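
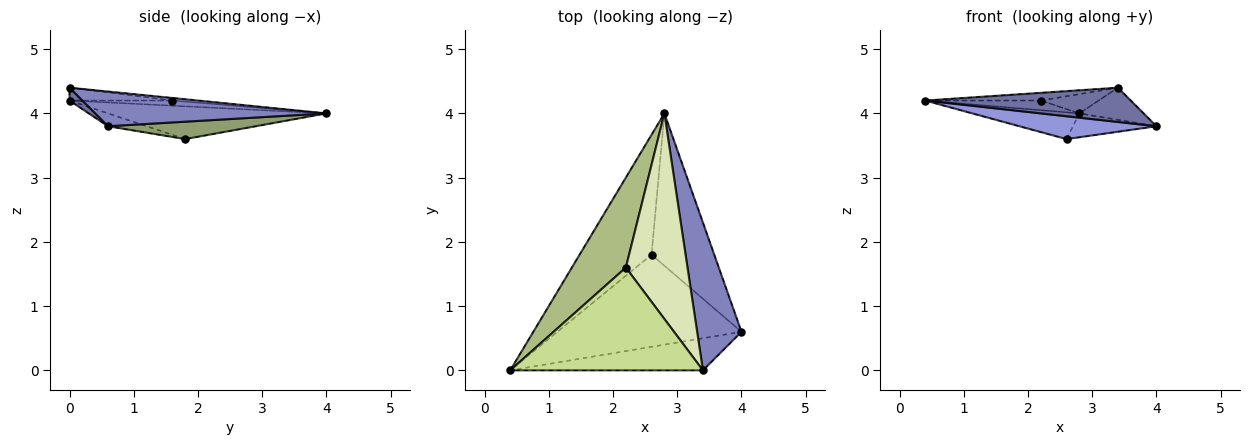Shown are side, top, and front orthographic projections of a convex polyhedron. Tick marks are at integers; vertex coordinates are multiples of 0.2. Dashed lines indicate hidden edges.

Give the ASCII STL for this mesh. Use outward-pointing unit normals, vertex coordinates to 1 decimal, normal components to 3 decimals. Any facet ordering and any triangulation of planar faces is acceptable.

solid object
 facet normal 0.046 -0.729 -0.683
  outer loop
   vertex 3.4 0.0 4.4
   vertex 0.4 0.0 4.2
   vertex 4.0 0.6 3.8
  endloop
 endfacet
 facet normal 0.607 0.169 0.776
  outer loop
   vertex 3.4 0.0 4.4
   vertex 4.0 0.6 3.8
   vertex 2.8 4.0 4.0
  endloop
 endfacet
 facet normal -0.068 -0.240 -0.968
  outer loop
   vertex 2.6 1.8 3.6
   vertex 4.0 0.6 3.8
   vertex 0.4 0.0 4.2
  endloop
 endfacet
 facet normal -0.406 0.199 -0.892
  outer loop
   vertex 2.6 1.8 3.6
   vertex 0.4 0.0 4.2
   vertex 2.8 4.0 4.0
  endloop
 endfacet
 facet normal 0.264 0.149 -0.953
  outer loop
   vertex 2.6 1.8 3.6
   vertex 2.8 4.0 4.0
   vertex 4.0 0.6 3.8
  endloop
 endfacet
 facet normal -0.094 0.106 0.990
  outer loop
   vertex 2.2 1.6 4.2
   vertex 2.8 4.0 4.0
   vertex 0.4 0.0 4.2
  endloop
 endfacet
 facet normal -0.066 0.075 0.995
  outer loop
   vertex 2.2 1.6 4.2
   vertex 0.4 0.0 4.2
   vertex 3.4 0.0 4.4
  endloop
 endfacet
 facet normal -0.041 0.093 0.995
  outer loop
   vertex 2.2 1.6 4.2
   vertex 3.4 0.0 4.4
   vertex 2.8 4.0 4.0
  endloop
 endfacet
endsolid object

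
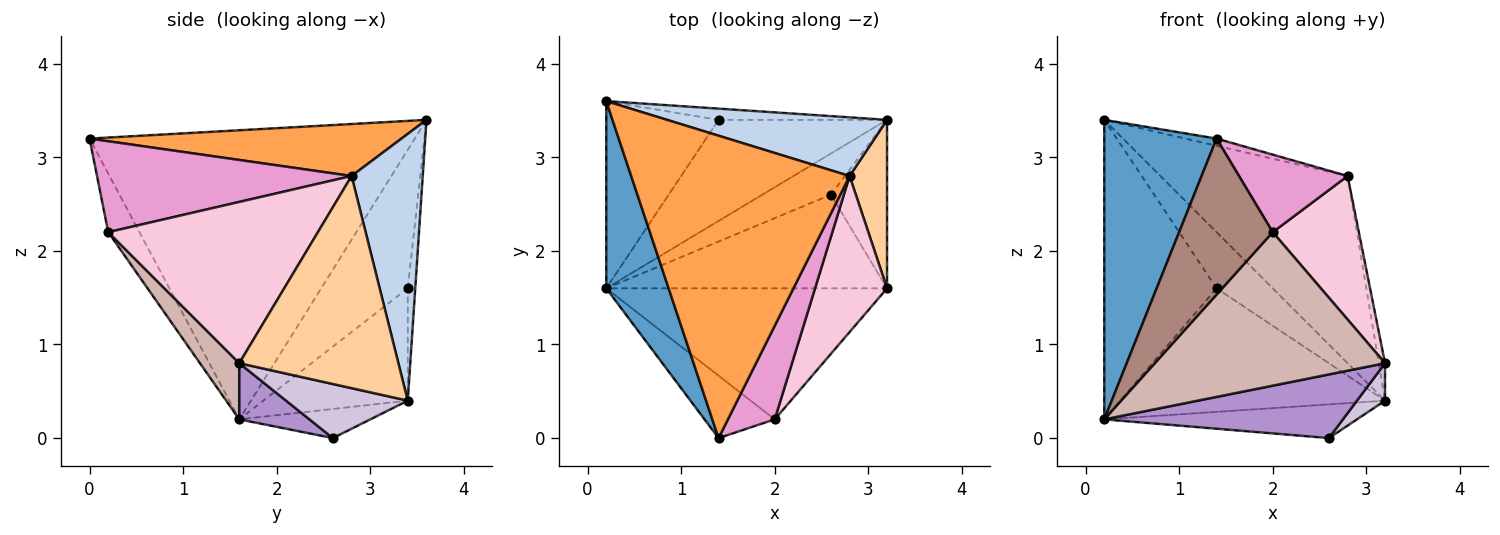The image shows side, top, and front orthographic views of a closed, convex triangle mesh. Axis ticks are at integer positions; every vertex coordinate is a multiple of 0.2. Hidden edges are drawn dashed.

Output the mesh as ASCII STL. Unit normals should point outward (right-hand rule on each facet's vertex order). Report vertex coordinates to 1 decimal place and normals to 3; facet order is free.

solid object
 facet normal -0.926 -0.320 0.200
  outer loop
   vertex 0.2 3.6 3.4
   vertex 0.2 1.6 0.2
   vertex 1.4 0.0 3.2
  endloop
 endfacet
 facet normal 0.341 0.897 0.281
  outer loop
   vertex 2.8 2.8 2.8
   vertex 3.2 3.4 0.4
   vertex 0.2 3.6 3.4
  endloop
 endfacet
 facet normal 0.232 0.023 0.973
  outer loop
   vertex 2.8 2.8 2.8
   vertex 0.2 3.6 3.4
   vertex 1.4 0.0 3.2
  endloop
 endfacet
 facet normal 0.984 0.039 0.174
  outer loop
   vertex 3.2 1.6 0.8
   vertex 3.2 3.4 0.4
   vertex 2.8 2.8 2.8
  endloop
 endfacet
 facet normal -0.389 0.713 -0.583
  outer loop
   vertex 1.4 3.4 1.6
   vertex 3.2 3.4 0.4
   vertex 0.2 1.6 0.2
  endloop
 endfacet
 facet normal -0.547 0.710 -0.444
  outer loop
   vertex 1.4 3.4 1.6
   vertex 0.2 1.6 0.2
   vertex 0.2 3.6 3.4
  endloop
 endfacet
 facet normal -0.130 0.972 -0.194
  outer loop
   vertex 1.4 3.4 1.6
   vertex 0.2 3.6 3.4
   vertex 3.2 3.4 0.4
  endloop
 endfacet
 facet normal -0.312 0.602 -0.735
  outer loop
   vertex 2.6 2.6 0.0
   vertex 0.2 1.6 0.2
   vertex 3.2 3.4 0.4
  endloop
 endfacet
 facet normal 0.163 -0.555 -0.816
  outer loop
   vertex 2.6 2.6 0.0
   vertex 3.2 1.6 0.8
   vertex 0.2 1.6 0.2
  endloop
 endfacet
 facet normal 0.685 -0.158 -0.711
  outer loop
   vertex 2.6 2.6 0.0
   vertex 3.2 3.4 0.4
   vertex 3.2 1.6 0.8
  endloop
 endfacet
 facet normal -0.296 -0.887 -0.355
  outer loop
   vertex 2.0 0.2 2.2
   vertex 1.4 0.0 3.2
   vertex 0.2 1.6 0.2
  endloop
 endfacet
 facet normal 0.129 -0.754 -0.644
  outer loop
   vertex 2.0 0.2 2.2
   vertex 0.2 1.6 0.2
   vertex 3.2 1.6 0.8
  endloop
 endfacet
 facet normal 0.831 -0.355 0.428
  outer loop
   vertex 2.0 0.2 2.2
   vertex 2.8 2.8 2.8
   vertex 1.4 0.0 3.2
  endloop
 endfacet
 facet normal 0.855 -0.351 0.382
  outer loop
   vertex 2.0 0.2 2.2
   vertex 3.2 1.6 0.8
   vertex 2.8 2.8 2.8
  endloop
 endfacet
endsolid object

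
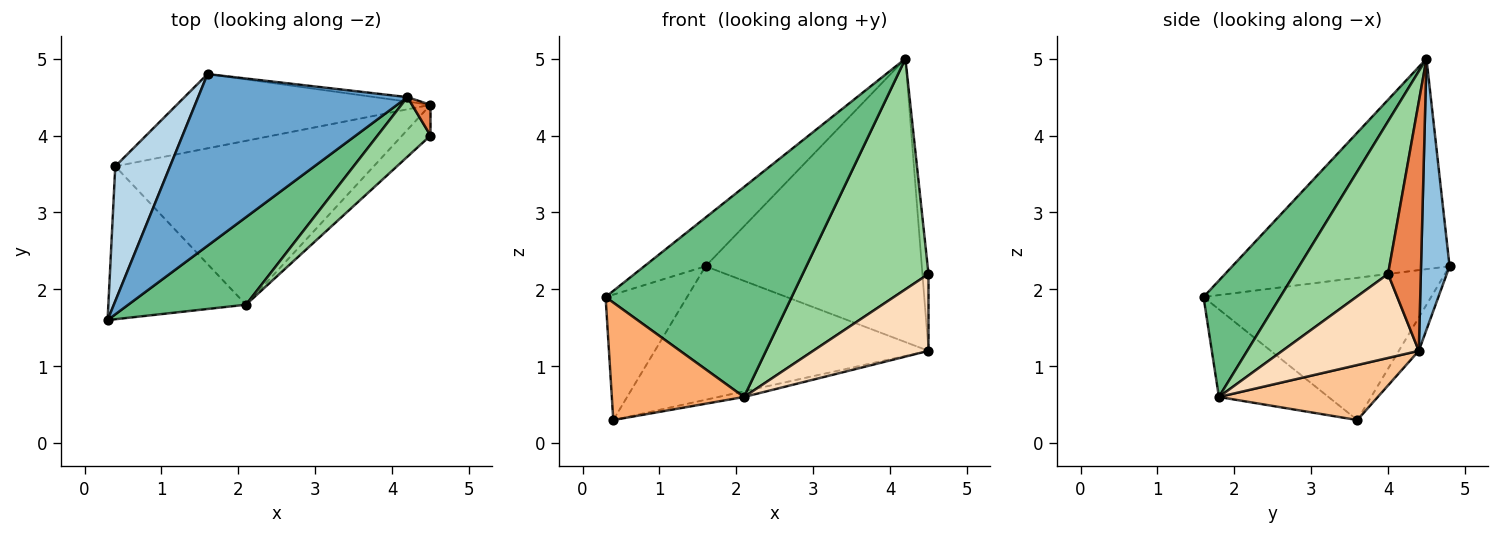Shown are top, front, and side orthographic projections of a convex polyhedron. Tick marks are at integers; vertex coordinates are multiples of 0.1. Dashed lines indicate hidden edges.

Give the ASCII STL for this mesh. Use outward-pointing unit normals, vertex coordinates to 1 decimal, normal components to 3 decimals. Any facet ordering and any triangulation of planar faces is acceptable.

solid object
 facet normal -0.695 0.196 0.691
  outer loop
   vertex 4.2 4.5 5.0
   vertex 1.6 4.8 2.3
   vertex 0.3 1.6 1.9
  endloop
 endfacet
 facet normal 0.131 0.991 -0.016
  outer loop
   vertex 4.2 4.5 5.0
   vertex 4.5 4.4 1.2
   vertex 1.6 4.8 2.3
  endloop
 endfacet
 facet normal -0.885 0.317 0.341
  outer loop
   vertex 0.4 3.6 0.3
   vertex 0.3 1.6 1.9
   vertex 1.6 4.8 2.3
  endloop
 endfacet
 facet normal -0.064 0.872 -0.485
  outer loop
   vertex 0.4 3.6 0.3
   vertex 1.6 4.8 2.3
   vertex 4.5 4.4 1.2
  endloop
 endfacet
 facet normal 0.981 0.182 0.073
  outer loop
   vertex 4.5 4.0 2.2
   vertex 4.5 4.4 1.2
   vertex 4.2 4.5 5.0
  endloop
 endfacet
 facet normal -0.451 -0.544 -0.708
  outer loop
   vertex 2.1 1.8 0.6
   vertex 0.3 1.6 1.9
   vertex 0.4 3.6 0.3
  endloop
 endfacet
 facet normal 0.208 0.034 -0.978
  outer loop
   vertex 2.1 1.8 0.6
   vertex 0.4 3.6 0.3
   vertex 4.5 4.4 1.2
  endloop
 endfacet
 facet normal 0.740 -0.625 -0.250
  outer loop
   vertex 2.1 1.8 0.6
   vertex 4.5 4.4 1.2
   vertex 4.5 4.0 2.2
  endloop
 endfacet
 facet normal 0.356 -0.863 0.360
  outer loop
   vertex 2.1 1.8 0.6
   vertex 4.2 4.5 5.0
   vertex 0.3 1.6 1.9
  endloop
 endfacet
 facet normal 0.585 -0.785 0.203
  outer loop
   vertex 2.1 1.8 0.6
   vertex 4.5 4.0 2.2
   vertex 4.2 4.5 5.0
  endloop
 endfacet
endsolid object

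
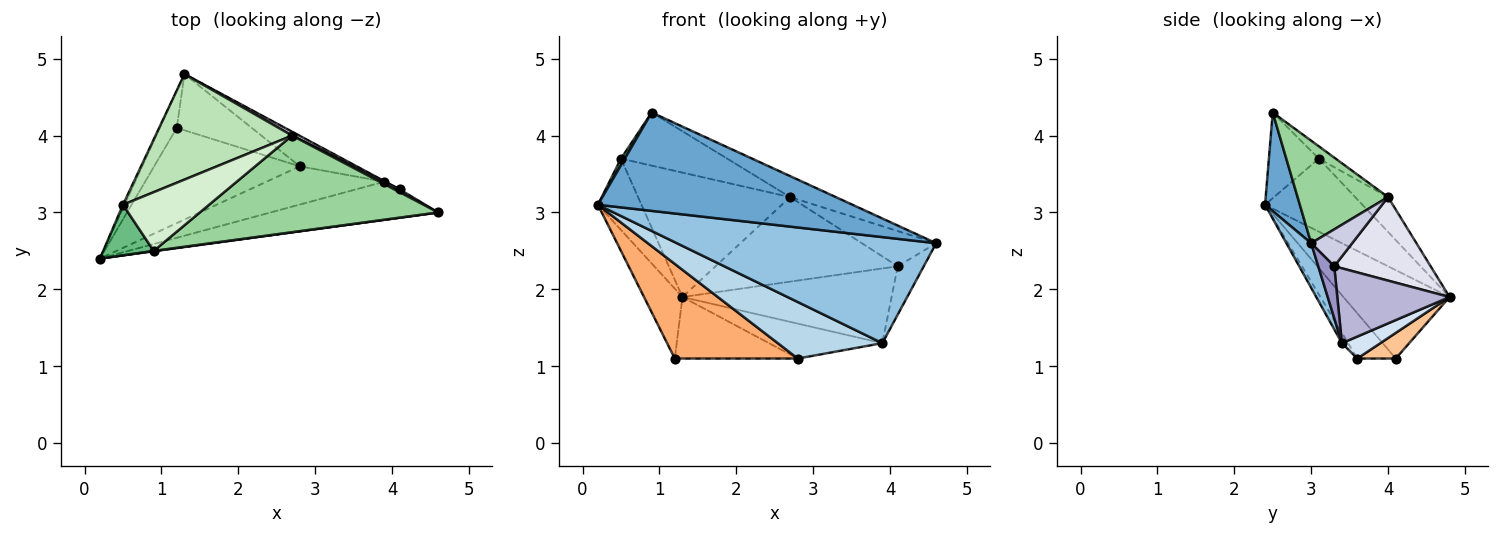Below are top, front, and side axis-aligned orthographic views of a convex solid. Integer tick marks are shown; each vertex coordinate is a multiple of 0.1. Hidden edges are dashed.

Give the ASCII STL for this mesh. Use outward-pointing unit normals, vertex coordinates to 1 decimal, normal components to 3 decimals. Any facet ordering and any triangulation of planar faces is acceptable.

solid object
 facet normal 0.136 -0.991 0.004
  outer loop
   vertex 0.9 2.5 4.3
   vertex 0.2 2.4 3.1
   vertex 4.6 3.0 2.6
  endloop
 endfacet
 facet normal 0.090 -0.937 -0.337
  outer loop
   vertex 3.9 3.4 1.3
   vertex 4.6 3.0 2.6
   vertex 0.2 2.4 3.1
  endloop
 endfacet
 facet normal -0.049 -0.827 -0.560
  outer loop
   vertex 3.9 3.4 1.3
   vertex 0.2 2.4 3.1
   vertex 2.8 3.6 1.1
  endloop
 endfacet
 facet normal 0.248 0.733 -0.633
  outer loop
   vertex 3.9 3.4 1.3
   vertex 2.8 3.6 1.1
   vertex 1.3 4.8 1.9
  endloop
 endfacet
 facet normal -0.925 0.335 -0.178
  outer loop
   vertex 1.2 4.1 1.1
   vertex 0.2 2.4 3.1
   vertex 1.3 4.8 1.9
  endloop
 endfacet
 facet normal -0.215 -0.688 -0.693
  outer loop
   vertex 1.2 4.1 1.1
   vertex 2.8 3.6 1.1
   vertex 0.2 2.4 3.1
  endloop
 endfacet
 facet normal 0.225 0.719 -0.657
  outer loop
   vertex 1.2 4.1 1.1
   vertex 1.3 4.8 1.9
   vertex 2.8 3.6 1.1
  endloop
 endfacet
 facet normal -0.913 0.408 -0.020
  outer loop
   vertex 0.5 3.1 3.7
   vertex 1.3 4.8 1.9
   vertex 0.2 2.4 3.1
  endloop
 endfacet
 facet normal -0.859 -0.066 0.507
  outer loop
   vertex 0.5 3.1 3.7
   vertex 0.2 2.4 3.1
   vertex 0.9 2.5 4.3
  endloop
 endfacet
 facet normal 0.387 0.196 0.901
  outer loop
   vertex 2.7 4.0 3.2
   vertex 0.9 2.5 4.3
   vertex 4.6 3.0 2.6
  endloop
 endfacet
 facet normal -0.163 0.752 0.638
  outer loop
   vertex 2.7 4.0 3.2
   vertex 1.3 4.8 1.9
   vertex 0.5 3.1 3.7
  endloop
 endfacet
 facet normal -0.105 0.667 0.737
  outer loop
   vertex 2.7 4.0 3.2
   vertex 0.5 3.1 3.7
   vertex 0.9 2.5 4.3
  endloop
 endfacet
 facet normal 0.523 0.852 -0.019
  outer loop
   vertex 4.1 3.3 2.3
   vertex 4.6 3.0 2.6
   vertex 3.9 3.4 1.3
  endloop
 endfacet
 facet normal 0.473 0.881 -0.006
  outer loop
   vertex 4.1 3.3 2.3
   vertex 3.9 3.4 1.3
   vertex 1.3 4.8 1.9
  endloop
 endfacet
 facet normal 0.482 0.873 0.070
  outer loop
   vertex 4.1 3.3 2.3
   vertex 2.7 4.0 3.2
   vertex 4.6 3.0 2.6
  endloop
 endfacet
 facet normal 0.467 0.883 0.040
  outer loop
   vertex 4.1 3.3 2.3
   vertex 1.3 4.8 1.9
   vertex 2.7 4.0 3.2
  endloop
 endfacet
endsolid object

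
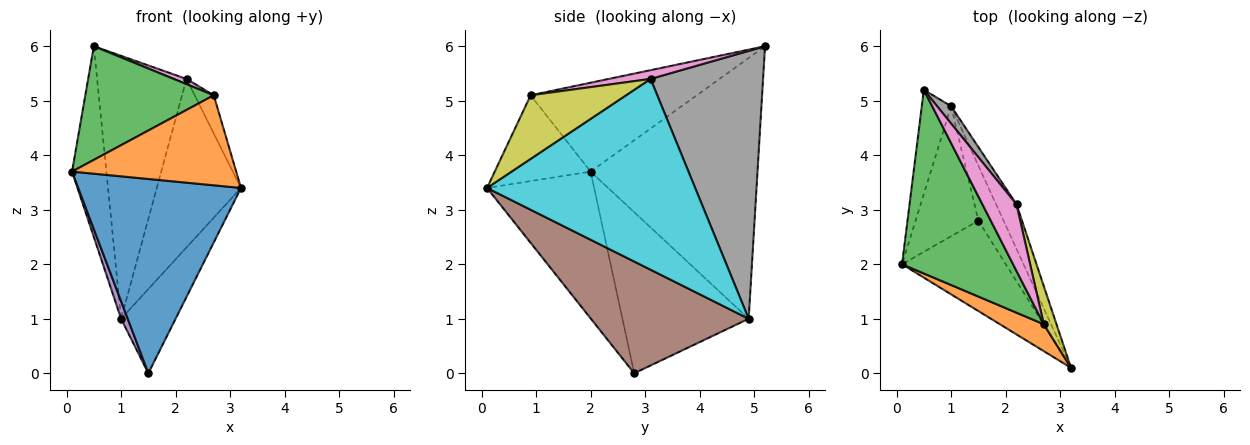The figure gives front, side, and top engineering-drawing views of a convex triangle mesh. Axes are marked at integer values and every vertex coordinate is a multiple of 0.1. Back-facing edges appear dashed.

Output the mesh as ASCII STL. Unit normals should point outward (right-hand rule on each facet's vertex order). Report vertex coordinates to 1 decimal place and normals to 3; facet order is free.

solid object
 facet normal -0.512 -0.779 -0.362
  outer loop
   vertex 1.5 2.8 0.0
   vertex 3.2 0.1 3.4
   vertex 0.1 2.0 3.7
  endloop
 endfacet
 facet normal -0.488 -0.836 0.250
  outer loop
   vertex 2.7 0.9 5.1
   vertex 0.1 2.0 3.7
   vertex 3.2 0.1 3.4
  endloop
 endfacet
 facet normal -0.563 -0.435 0.703
  outer loop
   vertex 2.7 0.9 5.1
   vertex 0.5 5.2 6.0
   vertex 0.1 2.0 3.7
  endloop
 endfacet
 facet normal -0.974 0.200 -0.109
  outer loop
   vertex 1.0 4.9 1.0
   vertex 0.1 2.0 3.7
   vertex 0.5 5.2 6.0
  endloop
 endfacet
 facet normal -0.931 -0.049 -0.363
  outer loop
   vertex 1.0 4.9 1.0
   vertex 1.5 2.8 0.0
   vertex 0.1 2.0 3.7
  endloop
 endfacet
 facet normal 0.924 0.319 -0.209
  outer loop
   vertex 1.0 4.9 1.0
   vertex 3.2 0.1 3.4
   vertex 1.5 2.8 0.0
  endloop
 endfacet
 facet normal 0.248 -0.075 0.966
  outer loop
   vertex 2.2 3.1 5.4
   vertex 0.5 5.2 6.0
   vertex 2.7 0.9 5.1
  endloop
 endfacet
 facet normal 0.782 0.622 0.041
  outer loop
   vertex 2.2 3.1 5.4
   vertex 1.0 4.9 1.0
   vertex 0.5 5.2 6.0
  endloop
 endfacet
 facet normal 0.962 0.192 0.192
  outer loop
   vertex 2.2 3.1 5.4
   vertex 2.7 0.9 5.1
   vertex 3.2 0.1 3.4
  endloop
 endfacet
 facet normal 0.922 0.373 -0.099
  outer loop
   vertex 2.2 3.1 5.4
   vertex 3.2 0.1 3.4
   vertex 1.0 4.9 1.0
  endloop
 endfacet
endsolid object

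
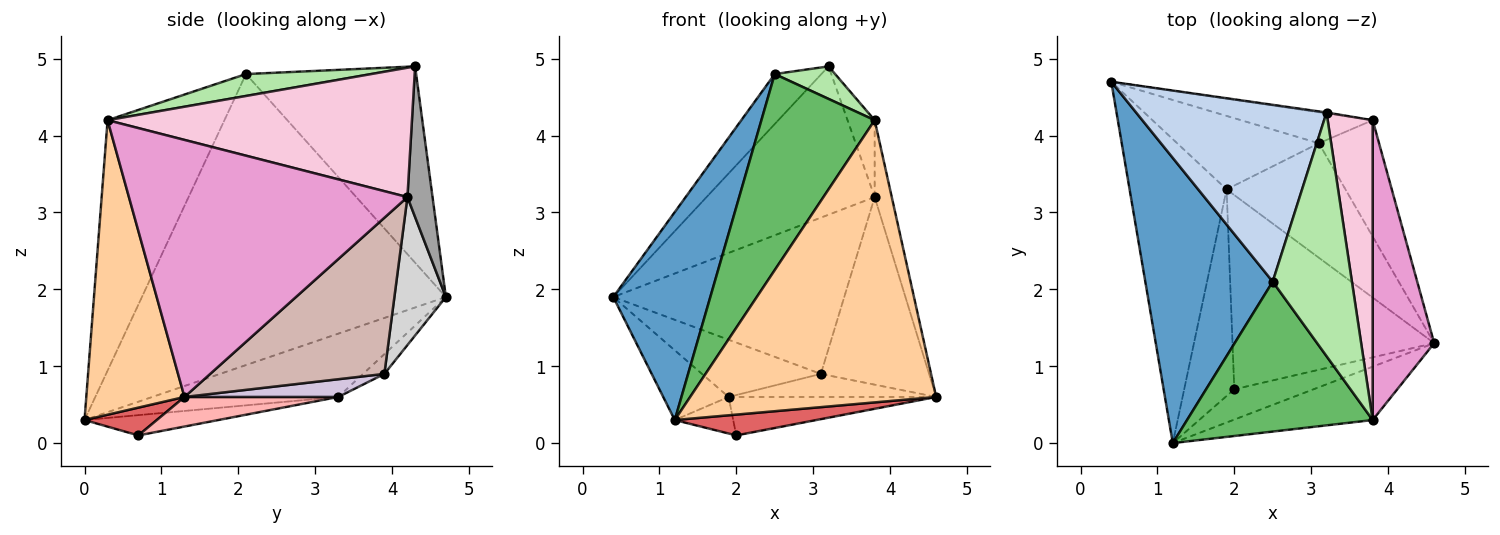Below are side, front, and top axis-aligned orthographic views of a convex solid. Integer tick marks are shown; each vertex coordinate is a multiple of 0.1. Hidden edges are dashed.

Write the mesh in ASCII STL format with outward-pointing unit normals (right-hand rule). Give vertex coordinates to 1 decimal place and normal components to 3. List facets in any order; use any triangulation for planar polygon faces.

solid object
 facet normal -0.879 -0.281 0.385
  outer loop
   vertex 2.5 2.1 4.8
   vertex 0.4 4.7 1.9
   vertex 1.2 0.0 0.3
  endloop
 endfacet
 facet normal -0.704 0.193 0.683
  outer loop
   vertex 2.5 2.1 4.8
   vertex 3.2 4.3 4.9
   vertex 0.4 4.7 1.9
  endloop
 endfacet
 facet normal -0.537 0.189 -0.822
  outer loop
   vertex 1.9 3.3 0.6
   vertex 1.2 0.0 0.3
   vertex 0.4 4.7 1.9
  endloop
 endfacet
 facet normal 0.365 -0.915 -0.173
  outer loop
   vertex 3.8 0.3 4.2
   vertex 1.2 0.0 0.3
   vertex 4.6 1.3 0.6
  endloop
 endfacet
 facet normal -0.634 -0.614 0.470
  outer loop
   vertex 3.8 0.3 4.2
   vertex 2.5 2.1 4.8
   vertex 1.2 0.0 0.3
  endloop
 endfacet
 facet normal 0.264 -0.128 0.956
  outer loop
   vertex 3.8 0.3 4.2
   vertex 3.2 4.3 4.9
   vertex 2.5 2.1 4.8
  endloop
 endfacet
 facet normal 0.278 -0.544 -0.792
  outer loop
   vertex 2.0 0.7 0.1
   vertex 4.6 1.3 0.6
   vertex 1.2 0.0 0.3
  endloop
 endfacet
 facet normal 0.142 0.192 -0.971
  outer loop
   vertex 2.0 0.7 0.1
   vertex 1.9 3.3 0.6
   vertex 4.6 1.3 0.6
  endloop
 endfacet
 facet normal -0.370 0.162 -0.915
  outer loop
   vertex 2.0 0.7 0.1
   vertex 1.2 0.0 0.3
   vertex 1.9 3.3 0.6
  endloop
 endfacet
 facet normal 0.145 0.195 -0.970
  outer loop
   vertex 3.1 3.9 0.9
   vertex 4.6 1.3 0.6
   vertex 1.9 3.3 0.6
  endloop
 endfacet
 facet normal -0.109 0.611 -0.784
  outer loop
   vertex 3.1 3.9 0.9
   vertex 1.9 3.3 0.6
   vertex 0.4 4.7 1.9
  endloop
 endfacet
 facet normal 0.807 0.502 -0.311
  outer loop
   vertex 3.8 4.2 3.2
   vertex 4.6 1.3 0.6
   vertex 3.1 3.9 0.9
  endloop
 endfacet
 facet normal 0.971 0.060 0.232
  outer loop
   vertex 3.8 4.2 3.2
   vertex 3.8 0.3 4.2
   vertex 4.6 1.3 0.6
  endloop
 endfacet
 facet normal 0.941 0.084 0.327
  outer loop
   vertex 3.8 4.2 3.2
   vertex 3.2 4.3 4.9
   vertex 3.8 0.3 4.2
  endloop
 endfacet
 facet normal 0.148 0.989 -0.006
  outer loop
   vertex 3.8 4.2 3.2
   vertex 0.4 4.7 1.9
   vertex 3.2 4.3 4.9
  endloop
 endfacet
 facet normal 0.214 0.958 -0.190
  outer loop
   vertex 3.8 4.2 3.2
   vertex 3.1 3.9 0.9
   vertex 0.4 4.7 1.9
  endloop
 endfacet
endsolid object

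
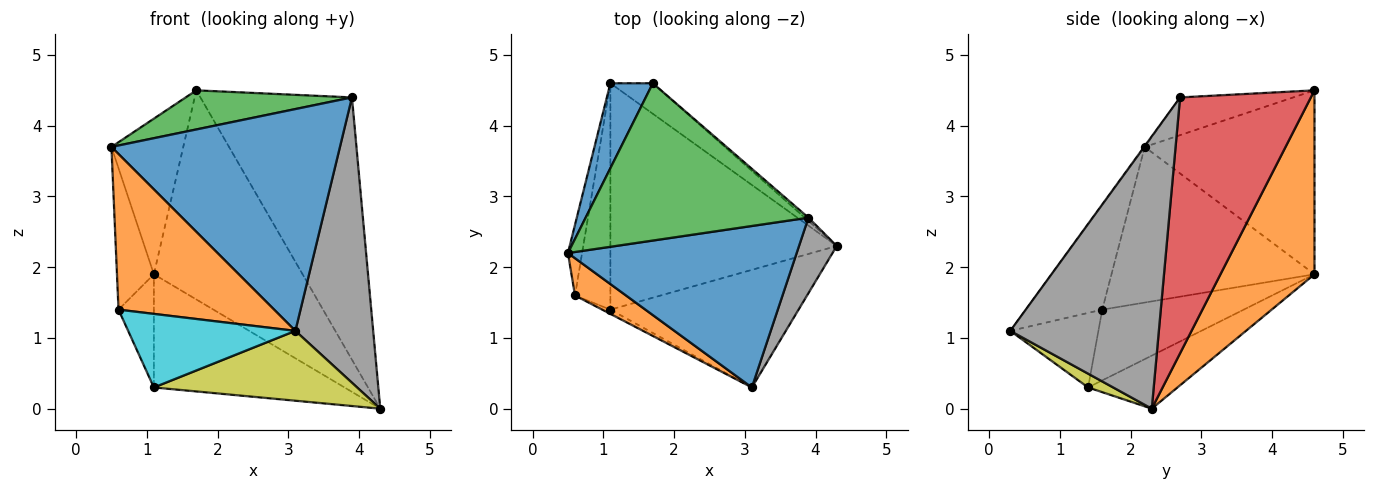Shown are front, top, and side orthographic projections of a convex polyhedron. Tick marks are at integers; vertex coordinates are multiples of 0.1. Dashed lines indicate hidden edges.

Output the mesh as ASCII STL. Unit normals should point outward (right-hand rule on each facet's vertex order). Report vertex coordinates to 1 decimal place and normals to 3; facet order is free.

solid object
 facet normal -0.901 0.381 0.208
  outer loop
   vertex 1.7 4.6 4.5
   vertex 1.1 4.6 1.9
   vertex 0.5 2.2 3.7
  endloop
 endfacet
 facet normal 0.530 0.839 -0.122
  outer loop
   vertex 1.7 4.6 4.5
   vertex 4.3 2.3 0.0
   vertex 1.1 4.6 1.9
  endloop
 endfacet
 facet normal -0.162 -0.238 0.958
  outer loop
   vertex 3.9 2.7 4.4
   vertex 1.7 4.6 4.5
   vertex 0.5 2.2 3.7
  endloop
 endfacet
 facet normal 0.653 0.757 -0.009
  outer loop
   vertex 3.9 2.7 4.4
   vertex 4.3 2.3 0.0
   vertex 1.7 4.6 4.5
  endloop
 endfacet
 facet normal -0.205 0.438 -0.875
  outer loop
   vertex 1.1 1.4 0.3
   vertex 1.1 4.6 1.9
   vertex 4.3 2.3 0.0
  endloop
 endfacet
 facet normal -0.980 0.178 -0.089
  outer loop
   vertex 0.6 1.6 1.4
   vertex 0.5 2.2 3.7
   vertex 1.1 4.6 1.9
  endloop
 endfacet
 facet normal -0.873 0.218 -0.436
  outer loop
   vertex 0.6 1.6 1.4
   vertex 1.1 4.6 1.9
   vertex 1.1 1.4 0.3
  endloop
 endfacet
 facet normal 0.879 -0.461 0.122
  outer loop
   vertex 3.1 0.3 1.1
   vertex 4.3 2.3 0.0
   vertex 3.9 2.7 4.4
  endloop
 endfacet
 facet normal 0.063 -0.510 -0.858
  outer loop
   vertex 3.1 0.3 1.1
   vertex 1.1 1.4 0.3
   vertex 4.3 2.3 0.0
  endloop
 endfacet
 facet normal -0.466 -0.884 -0.051
  outer loop
   vertex 3.1 0.3 1.1
   vertex 0.6 1.6 1.4
   vertex 1.1 1.4 0.3
  endloop
 endfacet
 facet normal -0.002 -0.808 0.589
  outer loop
   vertex 3.1 0.3 1.1
   vertex 3.9 2.7 4.4
   vertex 0.5 2.2 3.7
  endloop
 endfacet
 facet normal -0.431 -0.877 0.210
  outer loop
   vertex 3.1 0.3 1.1
   vertex 0.5 2.2 3.7
   vertex 0.6 1.6 1.4
  endloop
 endfacet
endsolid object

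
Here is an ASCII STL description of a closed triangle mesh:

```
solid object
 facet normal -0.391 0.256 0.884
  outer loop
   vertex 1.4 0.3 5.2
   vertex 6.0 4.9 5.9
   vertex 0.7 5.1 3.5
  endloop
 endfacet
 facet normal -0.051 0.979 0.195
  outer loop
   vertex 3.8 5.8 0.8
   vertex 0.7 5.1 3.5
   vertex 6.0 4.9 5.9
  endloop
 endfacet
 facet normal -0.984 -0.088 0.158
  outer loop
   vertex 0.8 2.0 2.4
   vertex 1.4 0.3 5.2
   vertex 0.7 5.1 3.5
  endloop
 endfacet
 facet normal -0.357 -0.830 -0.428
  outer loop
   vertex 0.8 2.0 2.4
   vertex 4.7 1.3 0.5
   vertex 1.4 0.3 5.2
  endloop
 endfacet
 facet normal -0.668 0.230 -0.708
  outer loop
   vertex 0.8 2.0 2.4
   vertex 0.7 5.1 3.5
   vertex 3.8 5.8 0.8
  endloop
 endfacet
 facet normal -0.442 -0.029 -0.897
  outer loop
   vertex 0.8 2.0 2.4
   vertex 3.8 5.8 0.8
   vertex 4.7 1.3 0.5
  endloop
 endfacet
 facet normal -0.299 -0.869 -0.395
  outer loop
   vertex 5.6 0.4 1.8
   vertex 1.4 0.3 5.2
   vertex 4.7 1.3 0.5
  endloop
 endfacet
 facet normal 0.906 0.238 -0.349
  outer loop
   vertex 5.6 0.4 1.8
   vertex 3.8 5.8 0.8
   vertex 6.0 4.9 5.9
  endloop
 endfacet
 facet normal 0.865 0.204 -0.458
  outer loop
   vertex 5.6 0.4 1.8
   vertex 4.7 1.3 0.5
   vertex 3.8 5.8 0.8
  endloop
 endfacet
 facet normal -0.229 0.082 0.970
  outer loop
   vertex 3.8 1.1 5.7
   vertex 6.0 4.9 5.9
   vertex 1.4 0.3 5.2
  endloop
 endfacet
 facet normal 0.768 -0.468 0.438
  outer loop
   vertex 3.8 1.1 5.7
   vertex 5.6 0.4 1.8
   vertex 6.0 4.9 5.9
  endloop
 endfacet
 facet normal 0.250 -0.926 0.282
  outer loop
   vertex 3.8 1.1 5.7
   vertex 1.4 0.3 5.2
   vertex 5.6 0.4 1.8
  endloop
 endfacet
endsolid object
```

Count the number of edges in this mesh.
18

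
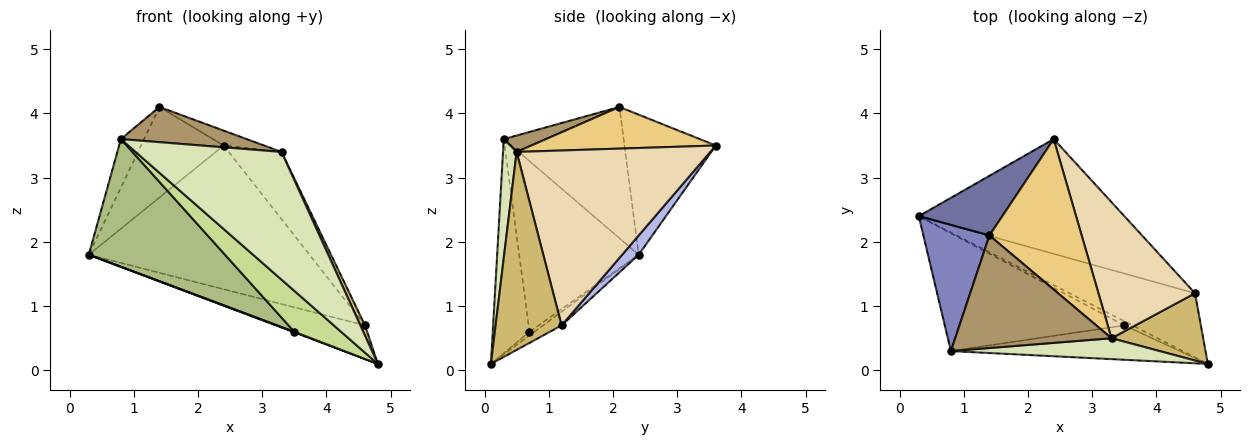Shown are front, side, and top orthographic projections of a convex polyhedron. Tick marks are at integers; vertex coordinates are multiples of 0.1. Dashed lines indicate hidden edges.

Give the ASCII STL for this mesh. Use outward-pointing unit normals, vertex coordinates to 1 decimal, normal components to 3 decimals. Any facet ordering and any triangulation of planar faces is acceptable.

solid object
 facet normal -0.678 0.614 0.404
  outer loop
   vertex 1.4 2.1 4.1
   vertex 2.4 3.6 3.5
   vertex 0.3 2.4 1.8
  endloop
 endfacet
 facet normal -0.880 0.170 0.443
  outer loop
   vertex 0.8 0.3 3.6
   vertex 1.4 2.1 4.1
   vertex 0.3 2.4 1.8
  endloop
 endfacet
 facet normal -0.096 0.463 -0.881
  outer loop
   vertex 4.6 1.2 0.7
   vertex 4.8 0.1 0.1
   vertex 0.3 2.4 1.8
  endloop
 endfacet
 facet normal 0.058 0.780 -0.623
  outer loop
   vertex 4.6 1.2 0.7
   vertex 0.3 2.4 1.8
   vertex 2.4 3.6 3.5
  endloop
 endfacet
 facet normal -0.406 -0.125 -0.905
  outer loop
   vertex 3.5 0.7 0.6
   vertex 0.3 2.4 1.8
   vertex 4.8 0.1 0.1
  endloop
 endfacet
 facet normal -0.542 -0.618 -0.570
  outer loop
   vertex 3.5 0.7 0.6
   vertex 0.8 0.3 3.6
   vertex 0.3 2.4 1.8
  endloop
 endfacet
 facet normal -0.515 -0.657 -0.551
  outer loop
   vertex 3.5 0.7 0.6
   vertex 4.8 0.1 0.1
   vertex 0.8 0.3 3.6
  endloop
 endfacet
 facet normal 0.091 -0.983 0.161
  outer loop
   vertex 3.3 0.5 3.4
   vertex 0.8 0.3 3.6
   vertex 4.8 0.1 0.1
  endloop
 endfacet
 facet normal 0.100 -0.297 0.950
  outer loop
   vertex 3.3 0.5 3.4
   vertex 1.4 2.1 4.1
   vertex 0.8 0.3 3.6
  endloop
 endfacet
 facet normal 0.906 -0.064 0.419
  outer loop
   vertex 3.3 0.5 3.4
   vertex 4.8 0.1 0.1
   vertex 4.6 1.2 0.7
  endloop
 endfacet
 facet normal 0.410 0.090 0.908
  outer loop
   vertex 3.3 0.5 3.4
   vertex 2.4 3.6 3.5
   vertex 1.4 2.1 4.1
  endloop
 endfacet
 facet normal 0.852 0.232 0.470
  outer loop
   vertex 3.3 0.5 3.4
   vertex 4.6 1.2 0.7
   vertex 2.4 3.6 3.5
  endloop
 endfacet
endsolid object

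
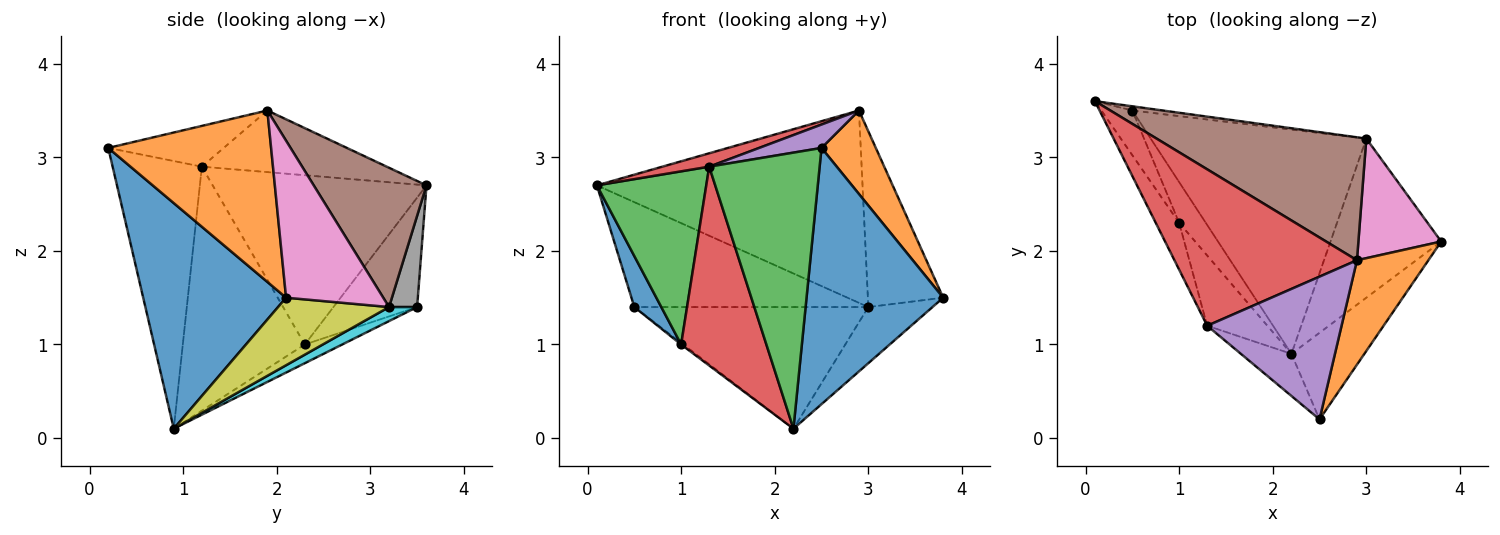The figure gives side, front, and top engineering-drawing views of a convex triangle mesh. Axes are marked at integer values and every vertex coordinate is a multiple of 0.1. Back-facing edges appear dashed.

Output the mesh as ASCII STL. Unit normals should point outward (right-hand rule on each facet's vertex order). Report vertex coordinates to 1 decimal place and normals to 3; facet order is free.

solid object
 facet normal 0.704 -0.673 -0.227
  outer loop
   vertex 2.2 0.9 0.1
   vertex 3.8 2.1 1.5
   vertex 2.5 0.2 3.1
  endloop
 endfacet
 facet normal 0.882 -0.294 0.368
  outer loop
   vertex 2.9 1.9 3.5
   vertex 2.5 0.2 3.1
   vertex 3.8 2.1 1.5
  endloop
 endfacet
 facet normal -0.624 -0.772 -0.118
  outer loop
   vertex 1.3 1.2 2.9
   vertex 2.2 0.9 0.1
   vertex 2.5 0.2 3.1
  endloop
 endfacet
 facet normal -0.319 -0.081 0.944
  outer loop
   vertex 1.3 1.2 2.9
   vertex 2.9 1.9 3.5
   vertex 0.1 3.6 2.7
  endloop
 endfacet
 facet normal -0.287 -0.155 0.945
  outer loop
   vertex 1.3 1.2 2.9
   vertex 2.5 0.2 3.1
   vertex 2.9 1.9 3.5
  endloop
 endfacet
 facet normal 0.337 0.793 0.507
  outer loop
   vertex 3.0 3.2 1.4
   vertex 0.1 3.6 2.7
   vertex 2.9 1.9 3.5
  endloop
 endfacet
 facet normal 0.729 0.566 0.385
  outer loop
   vertex 3.0 3.2 1.4
   vertex 2.9 1.9 3.5
   vertex 3.8 2.1 1.5
  endloop
 endfacet
 facet normal 0.119 0.992 -0.040
  outer loop
   vertex 3.0 3.2 1.4
   vertex 0.5 3.5 1.4
   vertex 0.1 3.6 2.7
  endloop
 endfacet
 facet normal 0.499 0.288 -0.817
  outer loop
   vertex 3.0 3.2 1.4
   vertex 3.8 2.1 1.5
   vertex 2.2 0.9 0.1
  endloop
 endfacet
 facet normal 0.057 0.476 -0.878
  outer loop
   vertex 3.0 3.2 1.4
   vertex 2.2 0.9 0.1
   vertex 0.5 3.5 1.4
  endloop
 endfacet
 facet normal -0.919 -0.296 -0.260
  outer loop
   vertex 1.0 2.3 1.0
   vertex 0.1 3.6 2.7
   vertex 0.5 3.5 1.4
  endloop
 endfacet
 facet normal -0.575 0.033 -0.818
  outer loop
   vertex 1.0 2.3 1.0
   vertex 0.5 3.5 1.4
   vertex 2.2 0.9 0.1
  endloop
 endfacet
 facet normal -0.884 -0.452 -0.122
  outer loop
   vertex 1.0 2.3 1.0
   vertex 1.3 1.2 2.9
   vertex 0.1 3.6 2.7
  endloop
 endfacet
 facet normal -0.804 -0.561 -0.198
  outer loop
   vertex 1.0 2.3 1.0
   vertex 2.2 0.9 0.1
   vertex 1.3 1.2 2.9
  endloop
 endfacet
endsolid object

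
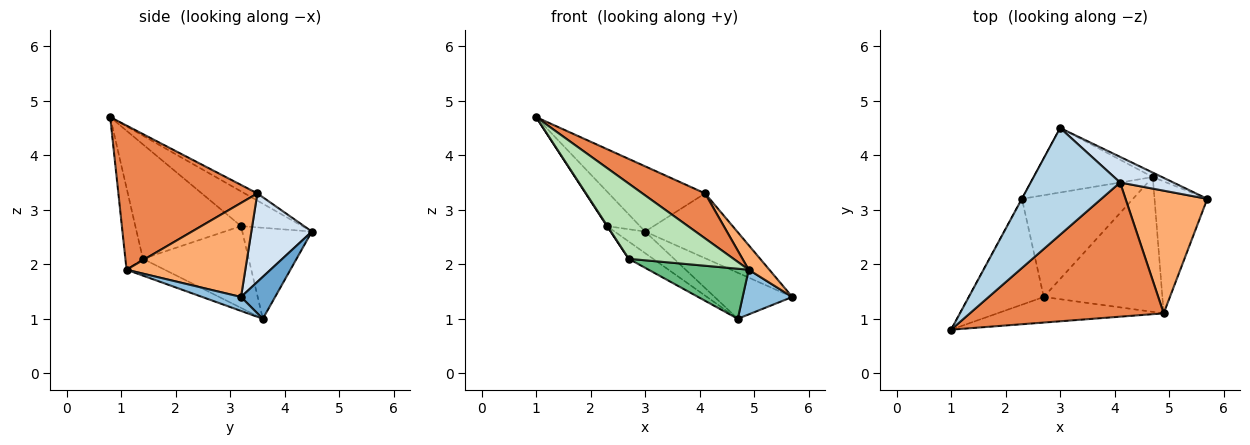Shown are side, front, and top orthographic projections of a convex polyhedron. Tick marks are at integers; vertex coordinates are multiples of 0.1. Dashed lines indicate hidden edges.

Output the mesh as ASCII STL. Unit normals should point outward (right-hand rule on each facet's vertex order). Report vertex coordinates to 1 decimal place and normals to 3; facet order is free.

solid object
 facet normal 0.400 0.912 -0.088
  outer loop
   vertex 4.7 3.6 1.0
   vertex 3.0 4.5 2.6
   vertex 5.7 3.2 1.4
  endloop
 endfacet
 facet normal 0.243 -0.311 -0.919
  outer loop
   vertex 4.9 1.1 1.9
   vertex 4.7 3.6 1.0
   vertex 5.7 3.2 1.4
  endloop
 endfacet
 facet normal -0.069 0.520 0.851
  outer loop
   vertex 4.1 3.5 3.3
   vertex 3.0 4.5 2.6
   vertex 1.0 0.8 4.7
  endloop
 endfacet
 facet normal 0.522 0.793 0.314
  outer loop
   vertex 4.1 3.5 3.3
   vertex 5.7 3.2 1.4
   vertex 3.0 4.5 2.6
  endloop
 endfacet
 facet normal 0.576 -0.260 0.775
  outer loop
   vertex 4.1 3.5 3.3
   vertex 1.0 0.8 4.7
   vertex 4.9 1.1 1.9
  endloop
 endfacet
 facet normal 0.748 -0.130 0.651
  outer loop
   vertex 4.1 3.5 3.3
   vertex 4.9 1.1 1.9
   vertex 5.7 3.2 1.4
  endloop
 endfacet
 facet normal -0.881 0.474 -0.004
  outer loop
   vertex 2.3 3.2 2.7
   vertex 1.0 0.8 4.7
   vertex 3.0 4.5 2.6
  endloop
 endfacet
 facet normal -0.587 0.257 -0.768
  outer loop
   vertex 2.3 3.2 2.7
   vertex 3.0 4.5 2.6
   vertex 4.7 3.6 1.0
  endloop
 endfacet
 facet normal -0.132 -0.345 -0.929
  outer loop
   vertex 2.7 1.4 2.1
   vertex 4.7 3.6 1.0
   vertex 4.9 1.1 1.9
  endloop
 endfacet
 facet normal -0.588 0.135 -0.798
  outer loop
   vertex 2.7 1.4 2.1
   vertex 2.3 3.2 2.7
   vertex 4.7 3.6 1.0
  endloop
 endfacet
 facet normal -0.156 -0.935 -0.318
  outer loop
   vertex 2.7 1.4 2.1
   vertex 4.9 1.1 1.9
   vertex 1.0 0.8 4.7
  endloop
 endfacet
 facet normal -0.837 -0.003 -0.548
  outer loop
   vertex 2.7 1.4 2.1
   vertex 1.0 0.8 4.7
   vertex 2.3 3.2 2.7
  endloop
 endfacet
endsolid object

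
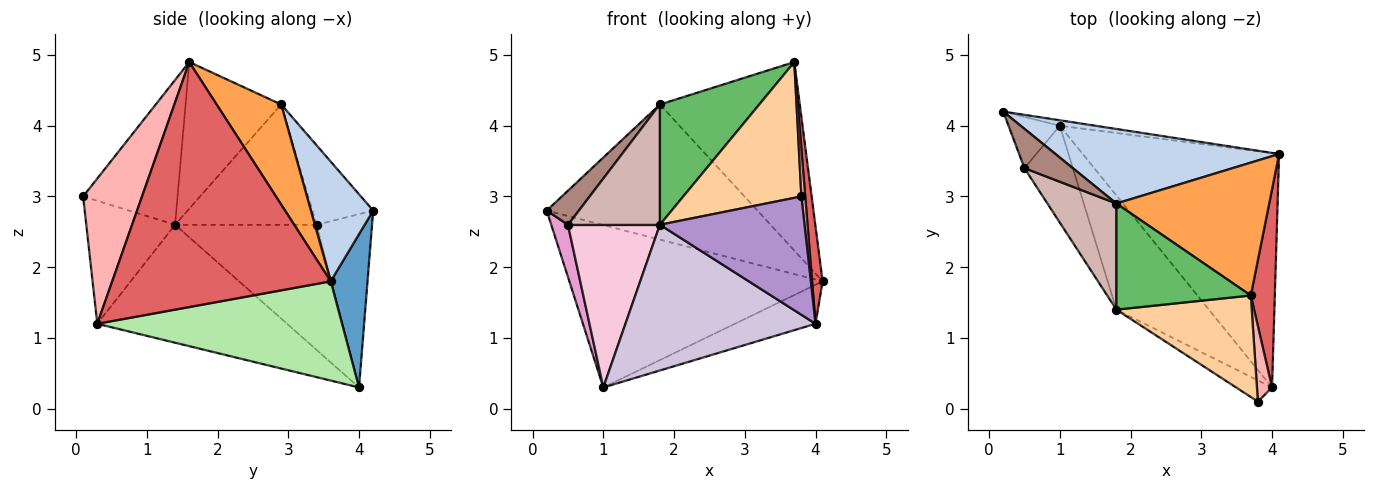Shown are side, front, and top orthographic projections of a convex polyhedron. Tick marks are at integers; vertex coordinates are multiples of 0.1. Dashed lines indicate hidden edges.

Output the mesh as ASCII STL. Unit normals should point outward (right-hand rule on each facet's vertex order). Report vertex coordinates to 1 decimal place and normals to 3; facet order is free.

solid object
 facet normal 0.144 0.989 -0.033
  outer loop
   vertex 1.0 4.0 0.3
   vertex 0.2 4.2 2.8
   vertex 4.1 3.6 1.8
  endloop
 endfacet
 facet normal 0.250 0.848 0.468
  outer loop
   vertex 1.8 2.9 4.3
   vertex 4.1 3.6 1.8
   vertex 0.2 4.2 2.8
  endloop
 endfacet
 facet normal 0.353 0.765 0.539
  outer loop
   vertex 1.8 2.9 4.3
   vertex 3.7 1.6 4.9
   vertex 4.1 3.6 1.8
  endloop
 endfacet
 facet normal -0.539 -0.675 0.504
  outer loop
   vertex 1.8 1.4 2.6
   vertex 3.8 0.1 3.0
   vertex 3.7 1.6 4.9
  endloop
 endfacet
 facet normal -0.585 -0.608 0.536
  outer loop
   vertex 1.8 1.4 2.6
   vertex 3.7 1.6 4.9
   vertex 1.8 2.9 4.3
  endloop
 endfacet
 facet normal 0.446 0.147 -0.883
  outer loop
   vertex 4.0 0.3 1.2
   vertex 1.0 4.0 0.3
   vertex 4.1 3.6 1.8
  endloop
 endfacet
 facet normal 0.994 -0.048 0.097
  outer loop
   vertex 4.0 0.3 1.2
   vertex 4.1 3.6 1.8
   vertex 3.7 1.6 4.9
  endloop
 endfacet
 facet normal 0.993 -0.064 0.103
  outer loop
   vertex 4.0 0.3 1.2
   vertex 3.7 1.6 4.9
   vertex 3.8 0.1 3.0
  endloop
 endfacet
 facet normal -0.517 -0.842 -0.151
  outer loop
   vertex 4.0 0.3 1.2
   vertex 3.8 0.1 3.0
   vertex 1.8 1.4 2.6
  endloop
 endfacet
 facet normal -0.618 -0.619 -0.485
  outer loop
   vertex 4.0 0.3 1.2
   vertex 1.8 1.4 2.6
   vertex 1.0 4.0 0.3
  endloop
 endfacet
 facet normal -0.779 -0.411 0.475
  outer loop
   vertex 0.5 3.4 2.6
   vertex 1.8 2.9 4.3
   vertex 0.2 4.2 2.8
  endloop
 endfacet
 facet normal -0.756 -0.491 0.433
  outer loop
   vertex 0.5 3.4 2.6
   vertex 1.8 1.4 2.6
   vertex 1.8 2.9 4.3
  endloop
 endfacet
 facet normal -0.921 -0.277 -0.273
  outer loop
   vertex 0.5 3.4 2.6
   vertex 0.2 4.2 2.8
   vertex 1.0 4.0 0.3
  endloop
 endfacet
 facet normal -0.798 -0.518 -0.309
  outer loop
   vertex 0.5 3.4 2.6
   vertex 1.0 4.0 0.3
   vertex 1.8 1.4 2.6
  endloop
 endfacet
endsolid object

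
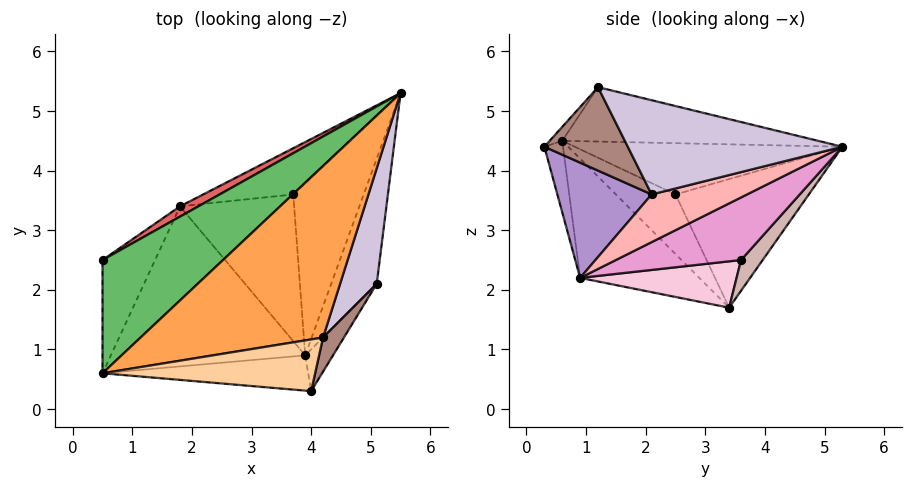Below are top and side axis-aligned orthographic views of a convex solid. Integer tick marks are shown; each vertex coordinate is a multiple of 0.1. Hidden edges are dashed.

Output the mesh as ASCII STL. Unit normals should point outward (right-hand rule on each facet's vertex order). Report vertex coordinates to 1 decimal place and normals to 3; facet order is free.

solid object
 facet normal -0.090 -0.962 -0.258
  outer loop
   vertex 3.9 0.9 2.2
   vertex 4.0 0.3 4.4
   vertex 0.5 0.6 4.5
  endloop
 endfacet
 facet normal -0.446 -0.521 -0.728
  outer loop
   vertex 3.9 0.9 2.2
   vertex 0.5 0.6 4.5
   vertex 1.8 3.4 1.7
  endloop
 endfacet
 facet normal -0.272 0.309 0.912
  outer loop
   vertex 4.2 1.2 5.4
   vertex 5.5 5.3 4.4
   vertex 0.5 0.6 4.5
  endloop
 endfacet
 facet normal -0.044 -0.738 0.673
  outer loop
   vertex 4.2 1.2 5.4
   vertex 0.5 0.6 4.5
   vertex 4.0 0.3 4.4
  endloop
 endfacet
 facet normal -0.359 0.400 0.844
  outer loop
   vertex 0.5 2.5 3.6
   vertex 0.5 0.6 4.5
   vertex 5.5 5.3 4.4
  endloop
 endfacet
 facet normal -0.716 -0.299 -0.631
  outer loop
   vertex 0.5 2.5 3.6
   vertex 1.8 3.4 1.7
   vertex 0.5 0.6 4.5
  endloop
 endfacet
 facet normal -0.496 0.865 0.071
  outer loop
   vertex 0.5 2.5 3.6
   vertex 5.5 5.3 4.4
   vertex 1.8 3.4 1.7
  endloop
 endfacet
 facet normal 0.721 0.082 -0.688
  outer loop
   vertex 5.1 2.1 3.6
   vertex 3.9 0.9 2.2
   vertex 5.5 5.3 4.4
  endloop
 endfacet
 facet normal 0.797 -0.573 -0.192
  outer loop
   vertex 5.1 2.1 3.6
   vertex 4.0 0.3 4.4
   vertex 3.9 0.9 2.2
  endloop
 endfacet
 facet normal 0.913 -0.203 0.355
  outer loop
   vertex 5.1 2.1 3.6
   vertex 5.5 5.3 4.4
   vertex 4.2 1.2 5.4
  endloop
 endfacet
 facet normal 0.873 -0.436 0.218
  outer loop
   vertex 5.1 2.1 3.6
   vertex 4.2 1.2 5.4
   vertex 4.0 0.3 4.4
  endloop
 endfacet
 facet normal 0.263 0.582 -0.770
  outer loop
   vertex 3.7 3.6 2.5
   vertex 1.8 3.4 1.7
   vertex 5.5 5.3 4.4
  endloop
 endfacet
 facet normal 0.658 0.131 -0.741
  outer loop
   vertex 3.7 3.6 2.5
   vertex 5.5 5.3 4.4
   vertex 3.9 0.9 2.2
  endloop
 endfacet
 facet normal 0.373 0.130 -0.919
  outer loop
   vertex 3.7 3.6 2.5
   vertex 3.9 0.9 2.2
   vertex 1.8 3.4 1.7
  endloop
 endfacet
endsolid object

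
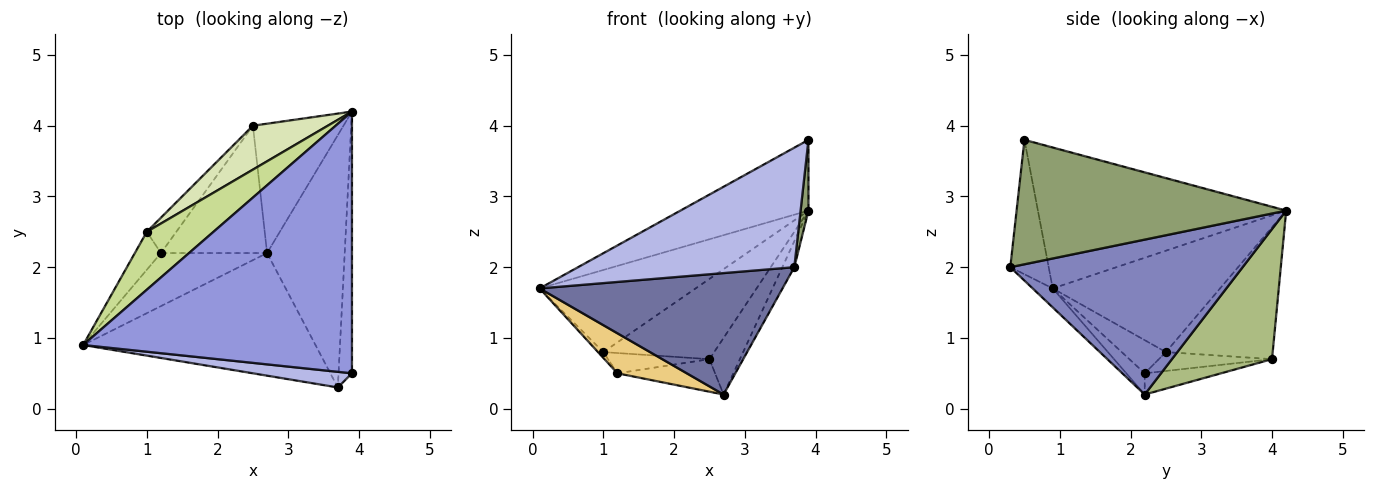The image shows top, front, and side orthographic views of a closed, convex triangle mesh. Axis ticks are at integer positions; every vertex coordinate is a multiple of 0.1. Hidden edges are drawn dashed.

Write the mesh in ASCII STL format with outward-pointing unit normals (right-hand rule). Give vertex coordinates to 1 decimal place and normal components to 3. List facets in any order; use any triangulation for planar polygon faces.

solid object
 facet normal -0.058 -0.702 -0.709
  outer loop
   vertex 2.7 2.2 0.2
   vertex 3.7 0.3 2.0
   vertex 0.1 0.9 1.7
  endloop
 endfacet
 facet normal 0.893 0.046 -0.448
  outer loop
   vertex 2.7 2.2 0.2
   vertex 3.9 4.2 2.8
   vertex 3.7 0.3 2.0
  endloop
 endfacet
 facet normal -0.452 0.233 0.861
  outer loop
   vertex 3.9 0.5 3.8
   vertex 3.9 4.2 2.8
   vertex 0.1 0.9 1.7
  endloop
 endfacet
 facet normal -0.173 -0.977 0.128
  outer loop
   vertex 3.9 0.5 3.8
   vertex 0.1 0.9 1.7
   vertex 3.7 0.3 2.0
  endloop
 endfacet
 facet normal 0.994 -0.029 -0.107
  outer loop
   vertex 3.9 0.5 3.8
   vertex 3.7 0.3 2.0
   vertex 3.9 4.2 2.8
  endloop
 endfacet
 facet normal 0.796 0.242 -0.554
  outer loop
   vertex 2.5 4.0 0.7
   vertex 3.9 4.2 2.8
   vertex 2.7 2.2 0.2
  endloop
 endfacet
 facet normal -0.659 0.615 0.433
  outer loop
   vertex 1.0 2.5 0.8
   vertex 0.1 0.9 1.7
   vertex 3.9 4.2 2.8
  endloop
 endfacet
 facet normal -0.646 0.670 0.367
  outer loop
   vertex 1.0 2.5 0.8
   vertex 3.9 4.2 2.8
   vertex 2.5 4.0 0.7
  endloop
 endfacet
 facet normal -0.190 0.243 -0.951
  outer loop
   vertex 1.2 2.2 0.5
   vertex 2.5 4.0 0.7
   vertex 2.7 2.2 0.2
  endloop
 endfacet
 facet normal -0.485 0.435 -0.758
  outer loop
   vertex 1.2 2.2 0.5
   vertex 1.0 2.5 0.8
   vertex 2.5 4.0 0.7
  endloop
 endfacet
 facet normal -0.158 -0.594 -0.789
  outer loop
   vertex 1.2 2.2 0.5
   vertex 2.7 2.2 0.2
   vertex 0.1 0.9 1.7
  endloop
 endfacet
 facet normal -0.782 0.094 -0.616
  outer loop
   vertex 1.2 2.2 0.5
   vertex 0.1 0.9 1.7
   vertex 1.0 2.5 0.8
  endloop
 endfacet
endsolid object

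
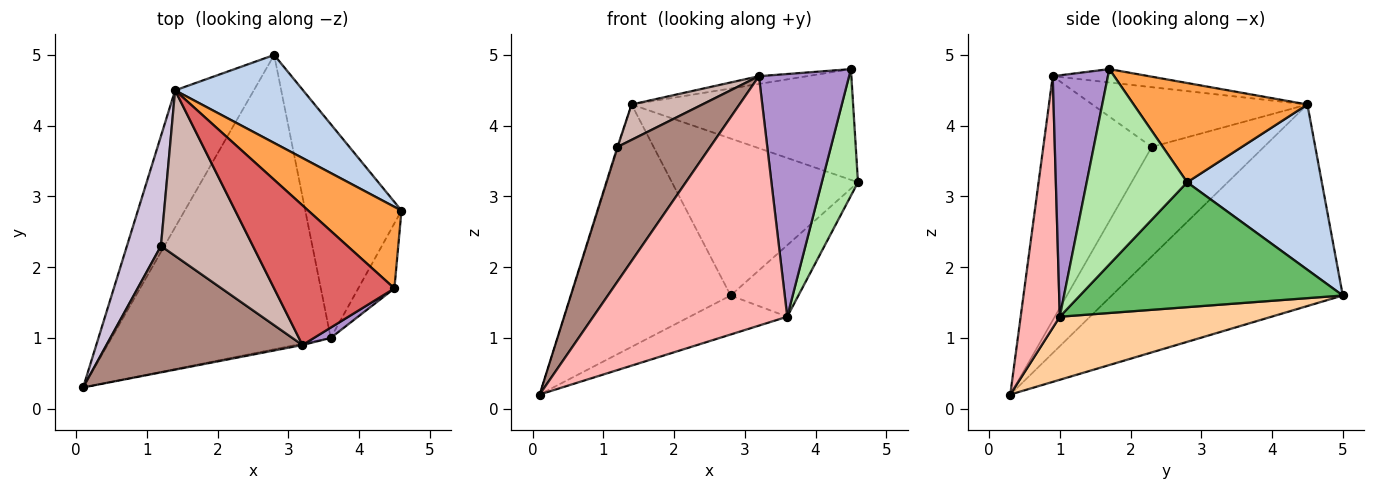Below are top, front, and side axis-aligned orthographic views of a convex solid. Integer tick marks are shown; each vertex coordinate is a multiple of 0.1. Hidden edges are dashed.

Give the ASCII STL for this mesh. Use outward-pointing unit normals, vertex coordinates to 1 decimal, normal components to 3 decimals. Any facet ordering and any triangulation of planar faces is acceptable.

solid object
 facet normal -0.783 0.541 -0.306
  outer loop
   vertex 1.4 4.5 4.3
   vertex 2.8 5.0 1.6
   vertex 0.1 0.3 0.2
  endloop
 endfacet
 facet normal 0.534 0.738 0.413
  outer loop
   vertex 1.4 4.5 4.3
   vertex 4.6 2.8 3.2
   vertex 2.8 5.0 1.6
  endloop
 endfacet
 facet normal 0.534 0.681 0.501
  outer loop
   vertex 1.4 4.5 4.3
   vertex 4.5 1.7 4.8
   vertex 4.6 2.8 3.2
  endloop
 endfacet
 facet normal 0.274 0.126 -0.953
  outer loop
   vertex 3.6 1.0 1.3
   vertex 0.1 0.3 0.2
   vertex 2.8 5.0 1.6
  endloop
 endfacet
 facet normal 0.776 0.200 -0.598
  outer loop
   vertex 3.6 1.0 1.3
   vertex 2.8 5.0 1.6
   vertex 4.6 2.8 3.2
  endloop
 endfacet
 facet normal 0.927 -0.334 -0.172
  outer loop
   vertex 3.6 1.0 1.3
   vertex 4.6 2.8 3.2
   vertex 4.5 1.7 4.8
  endloop
 endfacet
 facet normal -0.110 0.055 0.992
  outer loop
   vertex 3.2 0.9 4.7
   vertex 4.5 1.7 4.8
   vertex 1.4 4.5 4.3
  endloop
 endfacet
 facet normal 0.198 -0.980 -0.006
  outer loop
   vertex 3.2 0.9 4.7
   vertex 0.1 0.3 0.2
   vertex 3.6 1.0 1.3
  endloop
 endfacet
 facet normal 0.522 -0.852 0.036
  outer loop
   vertex 3.2 0.9 4.7
   vertex 3.6 1.0 1.3
   vertex 4.5 1.7 4.8
  endloop
 endfacet
 facet normal -0.955 0.006 0.297
  outer loop
   vertex 1.2 2.3 3.7
   vertex 1.4 4.5 4.3
   vertex 0.1 0.3 0.2
  endloop
 endfacet
 facet normal -0.649 -0.555 0.521
  outer loop
   vertex 1.2 2.3 3.7
   vertex 0.1 0.3 0.2
   vertex 3.2 0.9 4.7
  endloop
 endfacet
 facet normal -0.536 -0.176 0.825
  outer loop
   vertex 1.2 2.3 3.7
   vertex 3.2 0.9 4.7
   vertex 1.4 4.5 4.3
  endloop
 endfacet
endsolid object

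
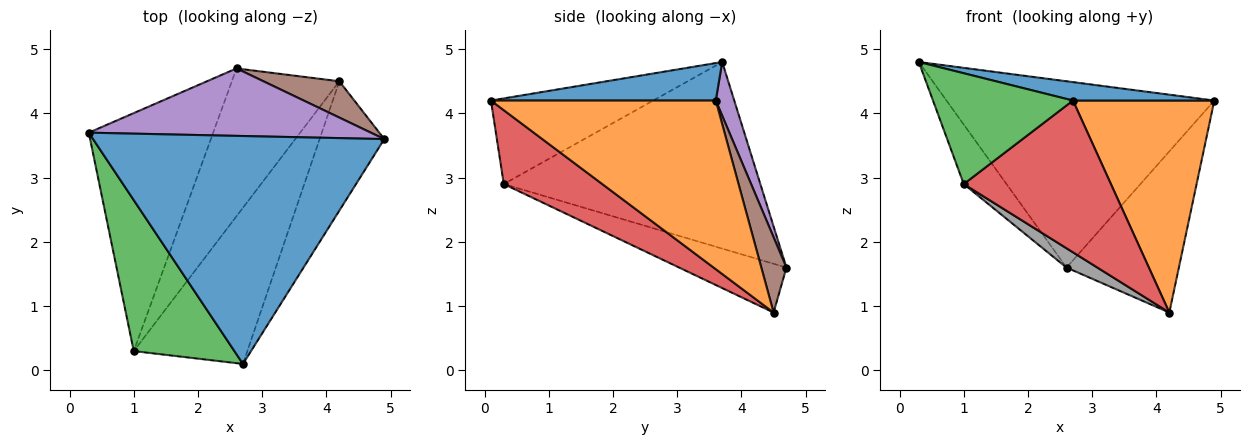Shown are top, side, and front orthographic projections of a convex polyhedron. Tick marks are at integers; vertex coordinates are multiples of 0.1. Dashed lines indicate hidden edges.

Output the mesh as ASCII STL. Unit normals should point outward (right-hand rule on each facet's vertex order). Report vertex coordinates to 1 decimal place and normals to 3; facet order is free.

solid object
 facet normal 0.127 -0.080 0.989
  outer loop
   vertex 2.7 0.1 4.2
   vertex 4.9 3.6 4.2
   vertex 0.3 3.7 4.8
  endloop
 endfacet
 facet normal 0.805 -0.506 -0.309
  outer loop
   vertex 4.2 4.5 0.9
   vertex 4.9 3.6 4.2
   vertex 2.7 0.1 4.2
  endloop
 endfacet
 facet normal -0.566 -0.488 0.665
  outer loop
   vertex 1.0 0.3 2.9
   vertex 2.7 0.1 4.2
   vertex 0.3 3.7 4.8
  endloop
 endfacet
 facet normal 0.423 -0.632 -0.650
  outer loop
   vertex 1.0 0.3 2.9
   vertex 4.2 4.5 0.9
   vertex 2.7 0.1 4.2
  endloop
 endfacet
 facet normal 0.065 0.938 0.340
  outer loop
   vertex 2.6 4.7 1.6
   vertex 0.3 3.7 4.8
   vertex 4.9 3.6 4.2
  endloop
 endfacet
 facet normal 0.213 0.953 0.215
  outer loop
   vertex 2.6 4.7 1.6
   vertex 4.9 3.6 4.2
   vertex 4.2 4.5 0.9
  endloop
 endfacet
 facet normal -0.824 0.137 -0.549
  outer loop
   vertex 2.6 4.7 1.6
   vertex 1.0 0.3 2.9
   vertex 0.3 3.7 4.8
  endloop
 endfacet
 facet normal -0.410 -0.118 -0.904
  outer loop
   vertex 2.6 4.7 1.6
   vertex 4.2 4.5 0.9
   vertex 1.0 0.3 2.9
  endloop
 endfacet
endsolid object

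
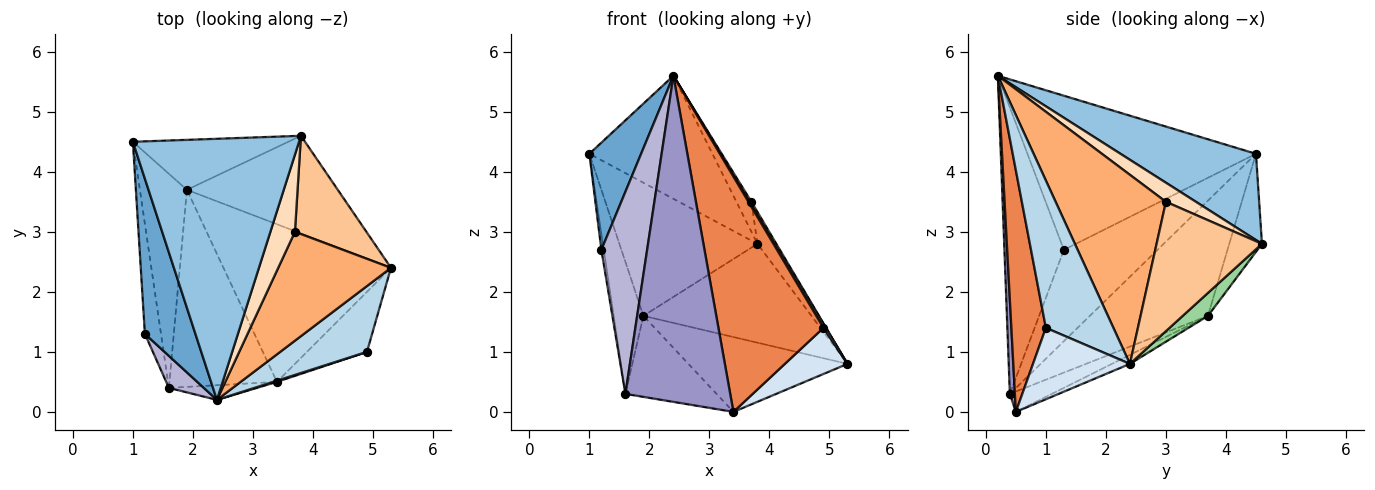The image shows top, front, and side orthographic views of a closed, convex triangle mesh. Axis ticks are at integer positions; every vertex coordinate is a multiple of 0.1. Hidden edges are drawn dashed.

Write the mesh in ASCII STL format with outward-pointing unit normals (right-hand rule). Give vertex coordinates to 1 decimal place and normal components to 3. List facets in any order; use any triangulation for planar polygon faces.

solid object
 facet normal -0.929 -0.210 0.305
  outer loop
   vertex 1.2 1.3 2.7
   vertex 2.4 0.2 5.6
   vertex 1.0 4.5 4.3
  endloop
 endfacet
 facet normal 0.425 0.386 0.819
  outer loop
   vertex 3.8 4.6 2.8
   vertex 1.0 4.5 4.3
   vertex 2.4 0.2 5.6
  endloop
 endfacet
 facet normal 0.861 -0.029 0.507
  outer loop
   vertex 4.9 1.0 1.4
   vertex 5.3 2.4 0.8
   vertex 2.4 0.2 5.6
  endloop
 endfacet
 facet normal 0.686 -0.443 -0.577
  outer loop
   vertex 4.9 1.0 1.4
   vertex 3.4 0.5 0.0
   vertex 5.3 2.4 0.8
  endloop
 endfacet
 facet normal 0.312 -0.950 0.005
  outer loop
   vertex 4.9 1.0 1.4
   vertex 2.4 0.2 5.6
   vertex 3.4 0.5 0.0
  endloop
 endfacet
 facet normal 0.859 -0.015 0.512
  outer loop
   vertex 3.7 3.0 3.5
   vertex 2.4 0.2 5.6
   vertex 5.3 2.4 0.8
  endloop
 endfacet
 facet normal 0.865 0.155 0.478
  outer loop
   vertex 3.7 3.0 3.5
   vertex 5.3 2.4 0.8
   vertex 3.8 4.6 2.8
  endloop
 endfacet
 facet normal 0.587 0.293 0.755
  outer loop
   vertex 3.7 3.0 3.5
   vertex 3.8 4.6 2.8
   vertex 2.4 0.2 5.6
  endloop
 endfacet
 facet normal -0.048 0.428 -0.902
  outer loop
   vertex 1.9 3.7 1.6
   vertex 5.3 2.4 0.8
   vertex 3.4 0.5 0.0
  endloop
 endfacet
 facet normal 0.106 0.708 -0.699
  outer loop
   vertex 1.9 3.7 1.6
   vertex 3.8 4.6 2.8
   vertex 5.3 2.4 0.8
  endloop
 endfacet
 facet normal -0.216 0.914 -0.343
  outer loop
   vertex 1.9 3.7 1.6
   vertex 1.0 4.5 4.3
   vertex 3.8 4.6 2.8
  endloop
 endfacet
 facet normal -0.173 0.375 -0.911
  outer loop
   vertex 1.6 0.4 0.3
   vertex 1.9 3.7 1.6
   vertex 3.4 0.5 0.0
  endloop
 endfacet
 facet normal 0.048 -0.998 -0.045
  outer loop
   vertex 1.6 0.4 0.3
   vertex 3.4 0.5 0.0
   vertex 2.4 0.2 5.6
  endloop
 endfacet
 facet normal -0.789 -0.607 0.096
  outer loop
   vertex 1.6 0.4 0.3
   vertex 2.4 0.2 5.6
   vertex 1.2 1.3 2.7
  endloop
 endfacet
 facet normal -0.985 0.025 -0.174
  outer loop
   vertex 1.6 0.4 0.3
   vertex 1.2 1.3 2.7
   vertex 1.0 4.5 4.3
  endloop
 endfacet
 facet normal -0.902 0.227 -0.368
  outer loop
   vertex 1.6 0.4 0.3
   vertex 1.0 4.5 4.3
   vertex 1.9 3.7 1.6
  endloop
 endfacet
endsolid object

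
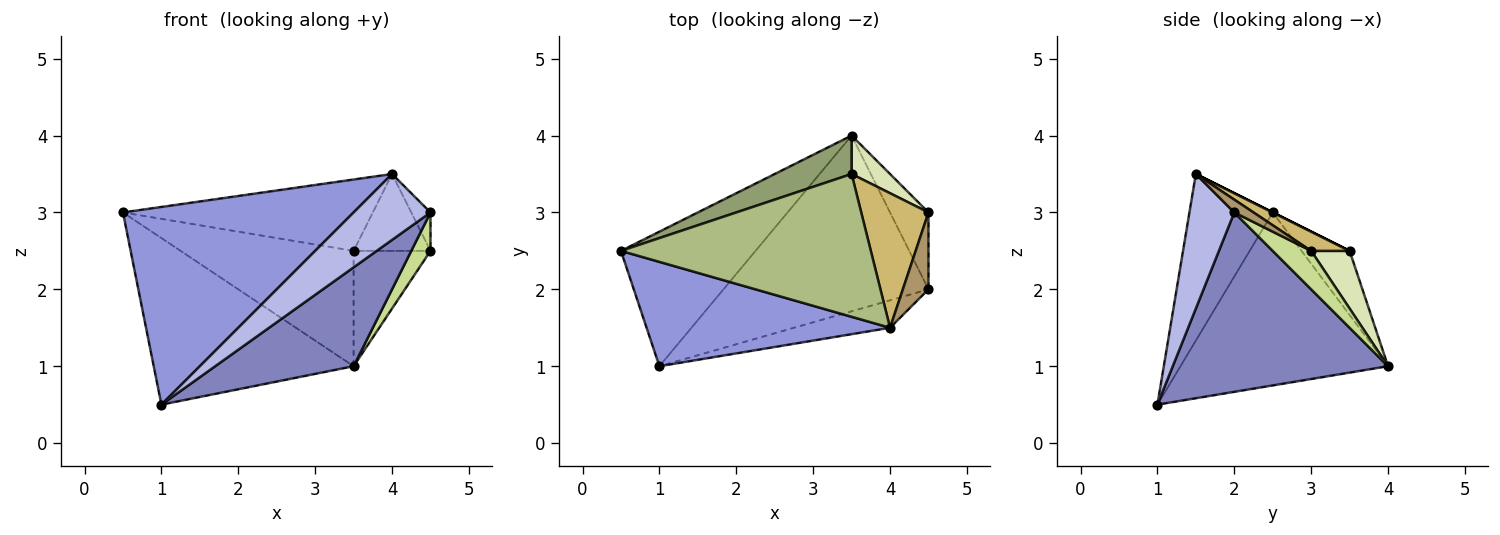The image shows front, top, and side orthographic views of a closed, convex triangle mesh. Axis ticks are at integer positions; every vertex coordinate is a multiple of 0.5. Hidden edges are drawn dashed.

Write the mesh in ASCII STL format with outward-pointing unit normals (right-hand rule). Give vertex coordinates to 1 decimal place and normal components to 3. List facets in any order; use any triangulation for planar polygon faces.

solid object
 facet normal -0.628 0.605 -0.489
  outer loop
   vertex 1.0 1.0 0.5
   vertex 0.5 2.5 3.0
   vertex 3.5 4.0 1.0
  endloop
 endfacet
 facet normal 0.606 -0.390 -0.693
  outer loop
   vertex 1.0 1.0 0.5
   vertex 3.5 4.0 1.0
   vertex 4.5 2.0 3.0
  endloop
 endfacet
 facet normal -0.304 -0.842 0.445
  outer loop
   vertex 4.0 1.5 3.5
   vertex 0.5 2.5 3.0
   vertex 1.0 1.0 0.5
  endloop
 endfacet
 facet normal 0.474 -0.813 -0.339
  outer loop
   vertex 4.0 1.5 3.5
   vertex 1.0 1.0 0.5
   vertex 4.5 2.0 3.0
  endloop
 endfacet
 facet normal -0.255 0.917 0.306
  outer loop
   vertex 3.5 3.5 2.5
   vertex 3.5 4.0 1.0
   vertex 0.5 2.5 3.0
  endloop
 endfacet
 facet normal 0.000 0.447 0.894
  outer loop
   vertex 3.5 3.5 2.5
   vertex 0.5 2.5 3.0
   vertex 4.0 1.5 3.5
  endloop
 endfacet
 facet normal 0.667 -0.333 -0.667
  outer loop
   vertex 4.5 3.0 2.5
   vertex 4.5 2.0 3.0
   vertex 3.5 4.0 1.0
  endloop
 endfacet
 facet normal 0.429 0.857 0.286
  outer loop
   vertex 4.5 3.0 2.5
   vertex 3.5 4.0 1.0
   vertex 3.5 3.5 2.5
  endloop
 endfacet
 facet normal 0.408 0.408 0.816
  outer loop
   vertex 4.5 3.0 2.5
   vertex 4.0 1.5 3.5
   vertex 4.5 2.0 3.0
  endloop
 endfacet
 facet normal 0.241 0.482 0.843
  outer loop
   vertex 4.5 3.0 2.5
   vertex 3.5 3.5 2.5
   vertex 4.0 1.5 3.5
  endloop
 endfacet
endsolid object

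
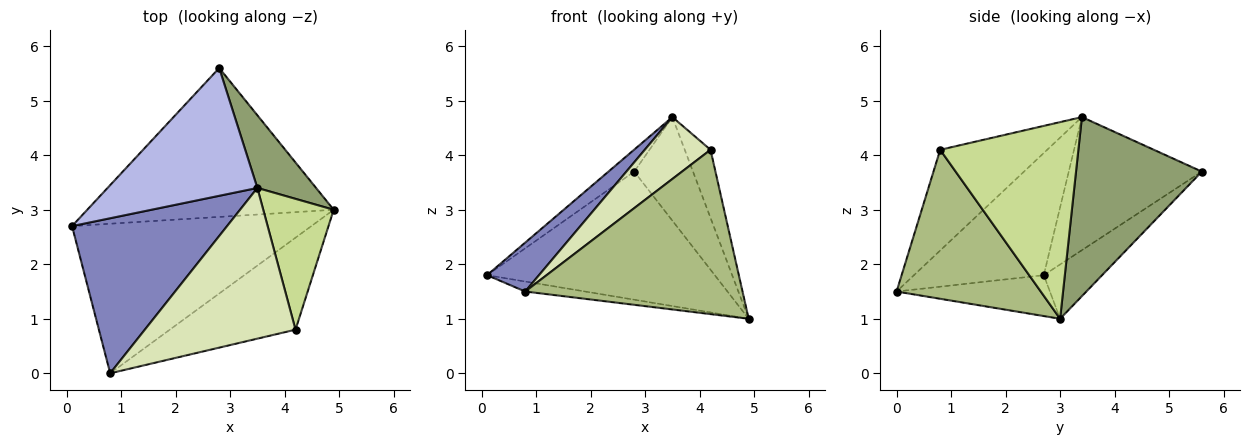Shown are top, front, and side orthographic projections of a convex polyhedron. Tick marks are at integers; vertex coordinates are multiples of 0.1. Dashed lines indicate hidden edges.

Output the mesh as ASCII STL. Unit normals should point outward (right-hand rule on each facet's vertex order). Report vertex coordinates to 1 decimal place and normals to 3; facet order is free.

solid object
 facet normal -0.168 0.066 -0.984
  outer loop
   vertex 0.8 0.0 1.5
   vertex 0.1 2.7 1.8
   vertex 4.9 3.0 1.0
  endloop
 endfacet
 facet normal -0.601 -0.240 0.762
  outer loop
   vertex 3.5 3.4 4.7
   vertex 0.1 2.7 1.8
   vertex 0.8 0.0 1.5
  endloop
 endfacet
 facet normal -0.165 0.643 -0.748
  outer loop
   vertex 2.8 5.6 3.7
   vertex 4.9 3.0 1.0
   vertex 0.1 2.7 1.8
  endloop
 endfacet
 facet normal -0.659 0.127 0.742
  outer loop
   vertex 2.8 5.6 3.7
   vertex 0.1 2.7 1.8
   vertex 3.5 3.4 4.7
  endloop
 endfacet
 facet normal 0.868 0.406 0.285
  outer loop
   vertex 2.8 5.6 3.7
   vertex 3.5 3.4 4.7
   vertex 4.9 3.0 1.0
  endloop
 endfacet
 facet normal 0.501 -0.755 -0.423
  outer loop
   vertex 4.2 0.8 4.1
   vertex 0.8 0.0 1.5
   vertex 4.9 3.0 1.0
  endloop
 endfacet
 facet normal 0.927 0.173 0.332
  outer loop
   vertex 4.2 0.8 4.1
   vertex 4.9 3.0 1.0
   vertex 3.5 3.4 4.7
  endloop
 endfacet
 facet normal -0.526 -0.323 0.787
  outer loop
   vertex 4.2 0.8 4.1
   vertex 3.5 3.4 4.7
   vertex 0.8 0.0 1.5
  endloop
 endfacet
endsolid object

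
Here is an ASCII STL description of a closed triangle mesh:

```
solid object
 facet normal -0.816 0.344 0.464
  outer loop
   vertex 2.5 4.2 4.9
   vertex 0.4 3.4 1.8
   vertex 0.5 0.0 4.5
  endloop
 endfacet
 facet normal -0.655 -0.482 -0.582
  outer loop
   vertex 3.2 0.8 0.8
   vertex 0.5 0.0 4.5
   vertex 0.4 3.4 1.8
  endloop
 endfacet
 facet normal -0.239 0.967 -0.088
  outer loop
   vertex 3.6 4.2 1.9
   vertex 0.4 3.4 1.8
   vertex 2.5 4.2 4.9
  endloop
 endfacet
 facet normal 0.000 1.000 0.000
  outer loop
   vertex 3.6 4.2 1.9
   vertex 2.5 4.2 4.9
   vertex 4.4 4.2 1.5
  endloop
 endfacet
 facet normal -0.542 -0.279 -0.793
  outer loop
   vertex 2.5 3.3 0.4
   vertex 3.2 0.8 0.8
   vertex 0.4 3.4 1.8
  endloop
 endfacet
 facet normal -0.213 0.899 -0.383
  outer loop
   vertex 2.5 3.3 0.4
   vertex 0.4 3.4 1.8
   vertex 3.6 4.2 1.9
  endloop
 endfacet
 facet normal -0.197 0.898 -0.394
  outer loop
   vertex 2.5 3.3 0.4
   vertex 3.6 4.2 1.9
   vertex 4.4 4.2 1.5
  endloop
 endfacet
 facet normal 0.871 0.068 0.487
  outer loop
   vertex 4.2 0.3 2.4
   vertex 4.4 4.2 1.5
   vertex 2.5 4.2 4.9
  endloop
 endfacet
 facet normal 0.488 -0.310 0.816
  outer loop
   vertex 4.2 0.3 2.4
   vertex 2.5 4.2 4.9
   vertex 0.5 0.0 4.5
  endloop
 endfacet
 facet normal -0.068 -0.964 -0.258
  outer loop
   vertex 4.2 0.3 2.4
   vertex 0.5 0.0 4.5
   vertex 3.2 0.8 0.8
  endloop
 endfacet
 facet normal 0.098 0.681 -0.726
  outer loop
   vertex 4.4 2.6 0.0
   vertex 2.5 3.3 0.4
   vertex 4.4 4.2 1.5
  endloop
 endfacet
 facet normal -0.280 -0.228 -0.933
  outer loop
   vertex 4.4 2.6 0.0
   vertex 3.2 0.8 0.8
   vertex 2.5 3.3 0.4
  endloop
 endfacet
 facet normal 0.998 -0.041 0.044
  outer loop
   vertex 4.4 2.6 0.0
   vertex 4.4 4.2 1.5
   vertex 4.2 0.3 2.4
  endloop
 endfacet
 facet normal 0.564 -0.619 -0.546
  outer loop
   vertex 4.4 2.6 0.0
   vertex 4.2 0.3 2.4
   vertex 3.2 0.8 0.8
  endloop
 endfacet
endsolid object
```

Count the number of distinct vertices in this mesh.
9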